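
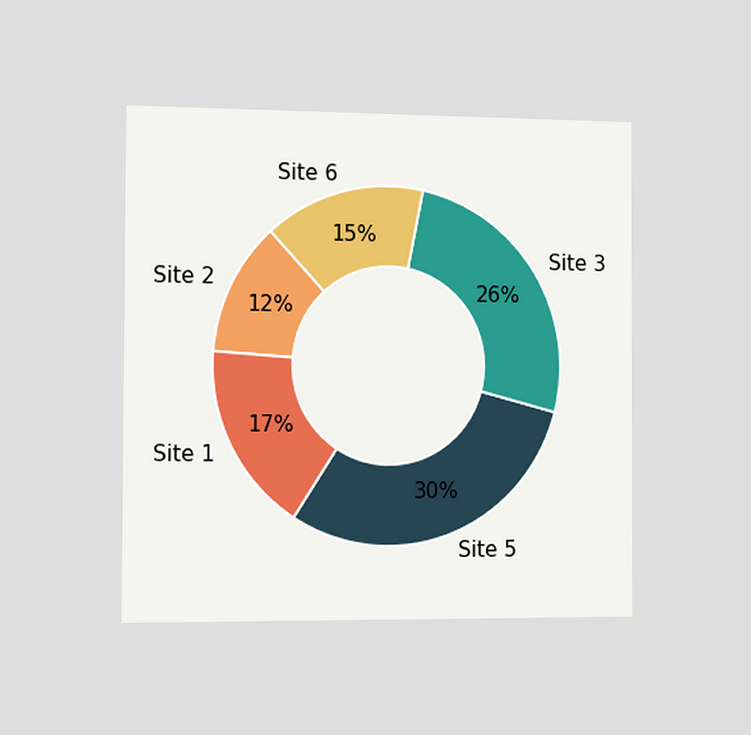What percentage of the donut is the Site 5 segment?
The chart is viewed slightly from the left. The Site 5 segment takes up 30% of the ring.

30%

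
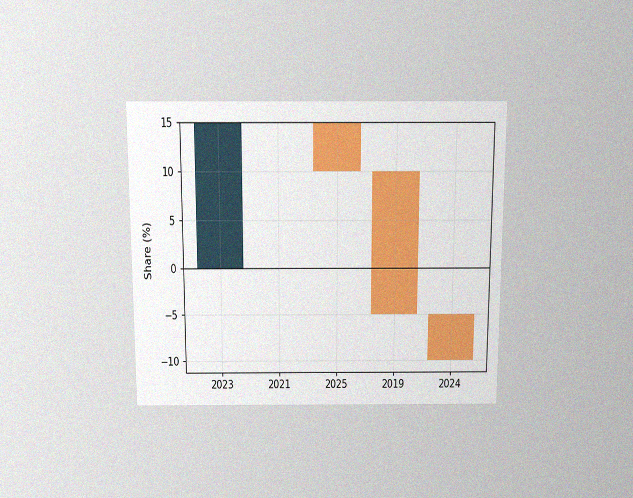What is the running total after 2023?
The chart is viewed slightly from above, with some photo noise. After 2023 the running total reaches 15%.

15%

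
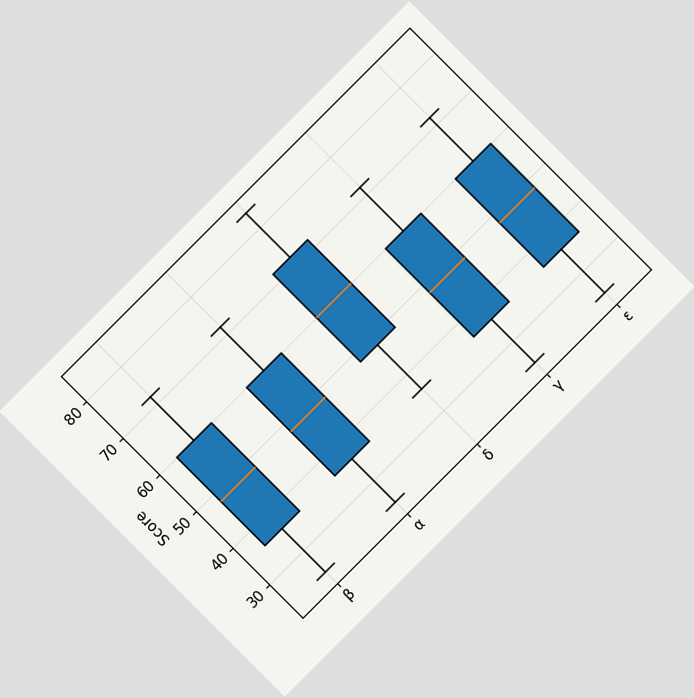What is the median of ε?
48

The chart is tilted about 45° counter-clockwise. The median line in the ε box sits at 48.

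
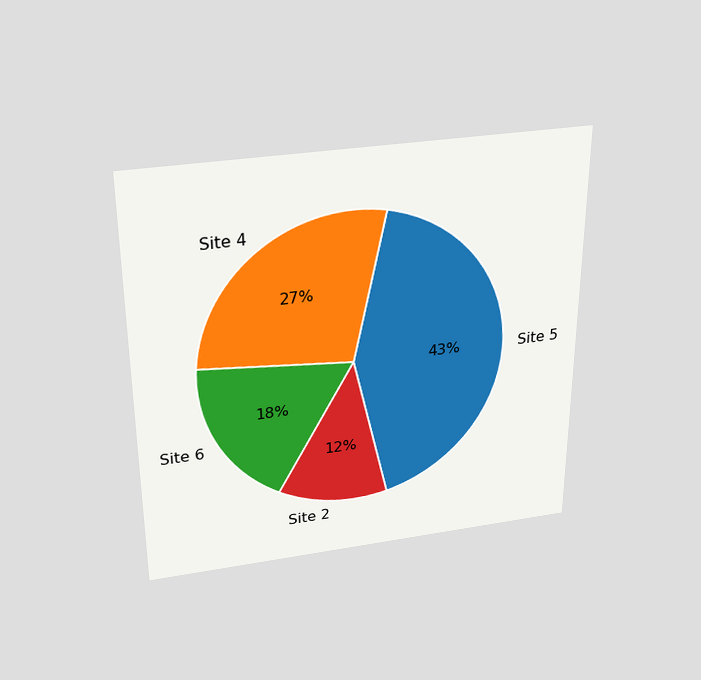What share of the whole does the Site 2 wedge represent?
12%

The chart is viewed slightly from above. The Site 2 slice takes up 12% of the pie.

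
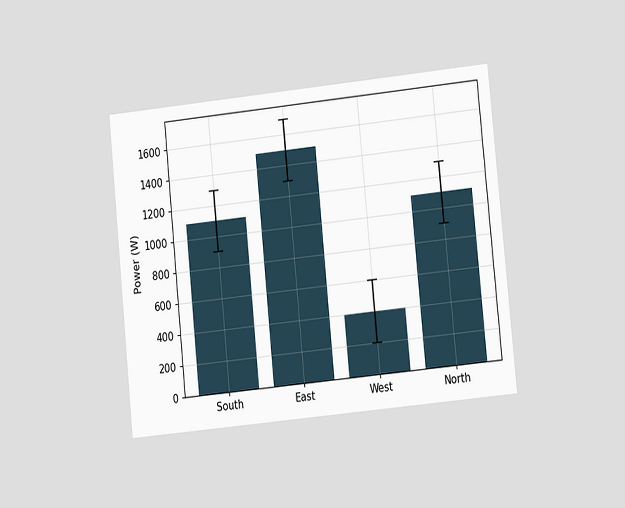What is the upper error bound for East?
The chart is tilted about 6° counter-clockwise and viewed at a slight angle. The East bar's upper whisker reaches 1700W.

1700W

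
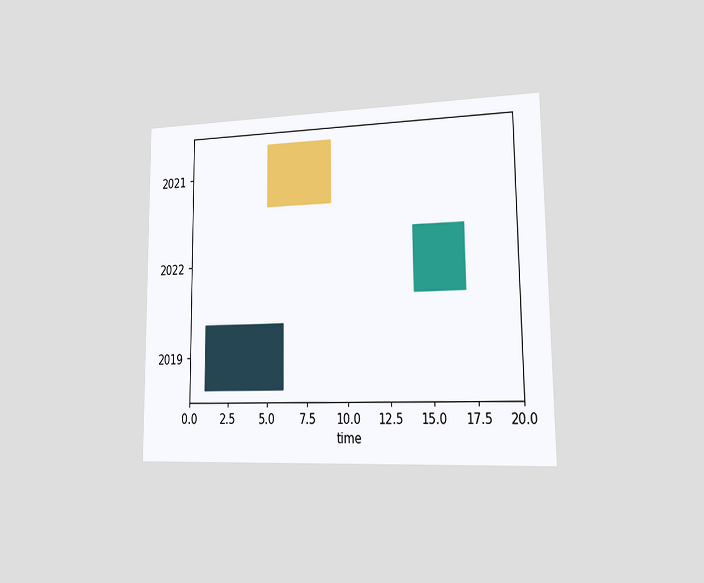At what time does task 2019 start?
The chart is viewed slightly from the right. The 2019 bar begins at t=1.

1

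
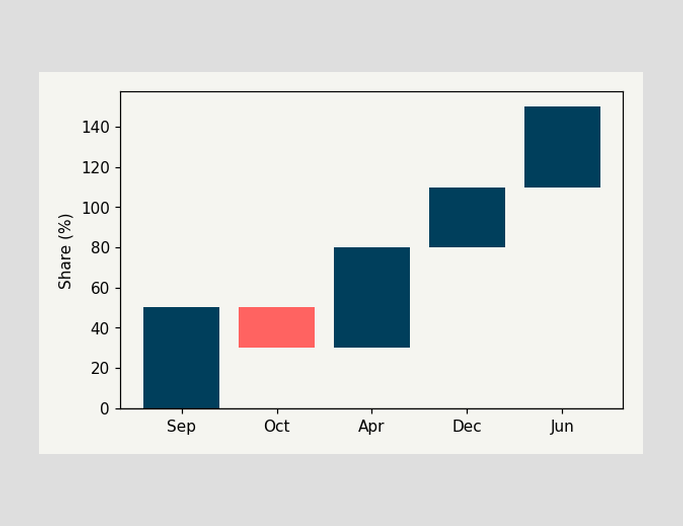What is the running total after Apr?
After Apr the running total reaches 80%.

80%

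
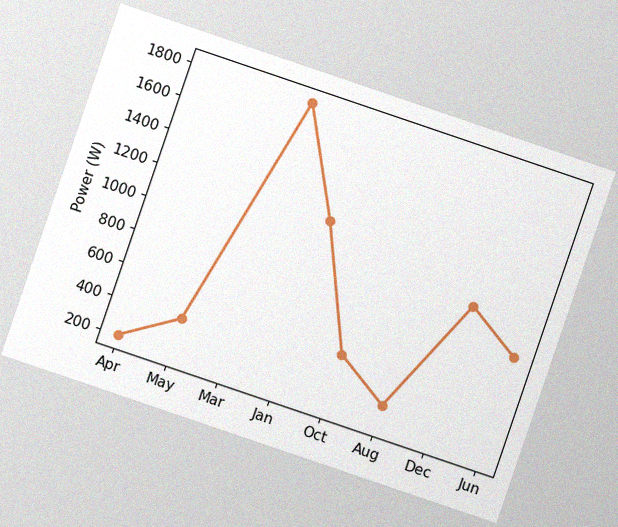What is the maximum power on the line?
The chart is tilted about 19° clockwise, with some photo noise. The highest point is at Mar, and reading across to the y-axis gives 1800W.

1800W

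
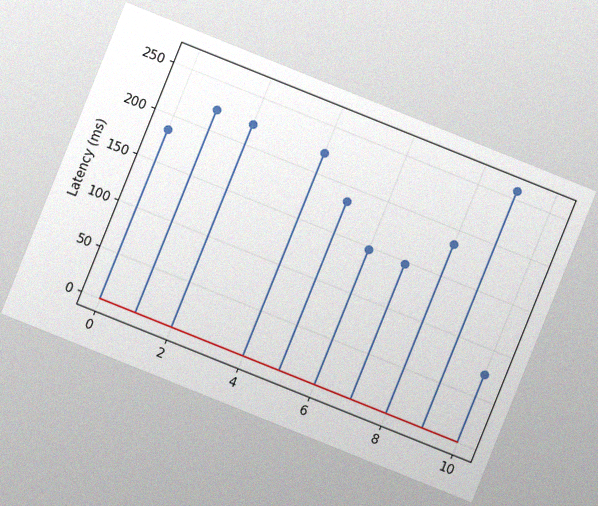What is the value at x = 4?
The chart is tilted about 22° clockwise, with some photo noise. The stem at x=4 reaches 222ms.

222ms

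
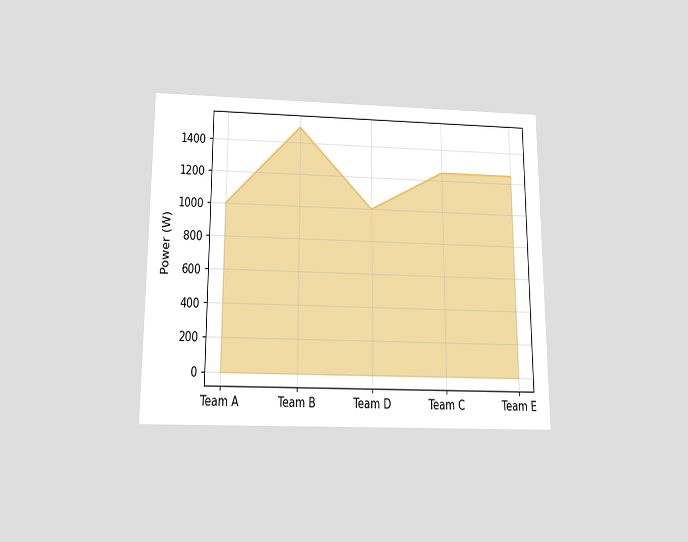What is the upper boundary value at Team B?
1500W

The chart is viewed slightly from below. At Team B the upper boundary is at 1500W.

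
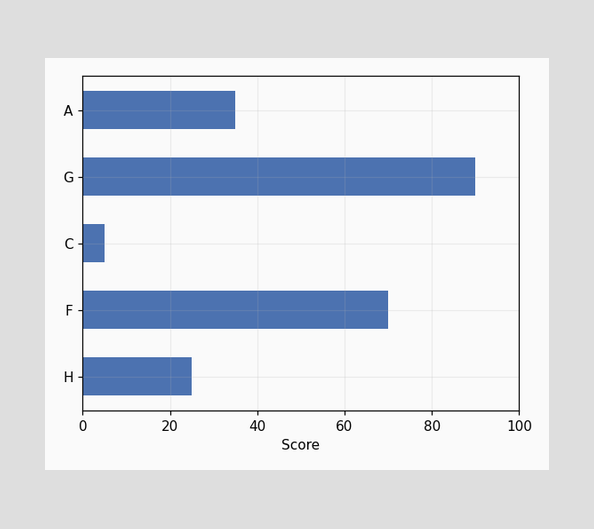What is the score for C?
Reading along the chart's x-axis, the C bar reaches 5.

5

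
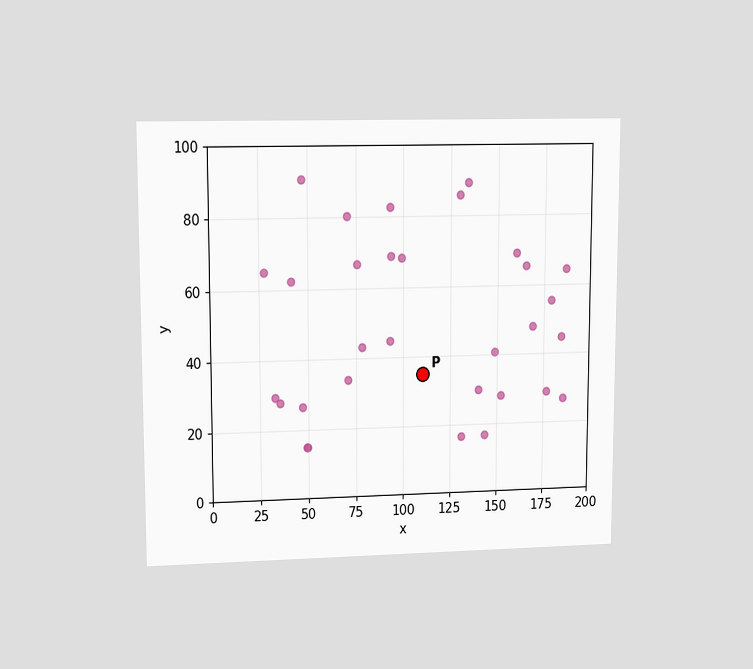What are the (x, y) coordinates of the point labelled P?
The chart is viewed at a slight angle. Following the gridlines from P to each axis, P sits at (110, 35).

(110, 35)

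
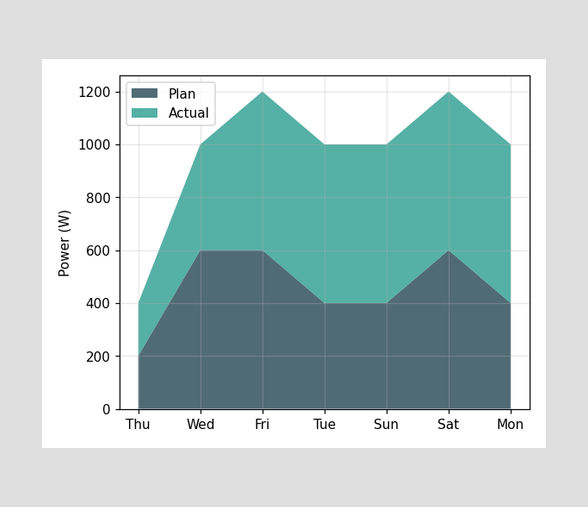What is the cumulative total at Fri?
The stacked total at Fri reaches 1200W.

1200W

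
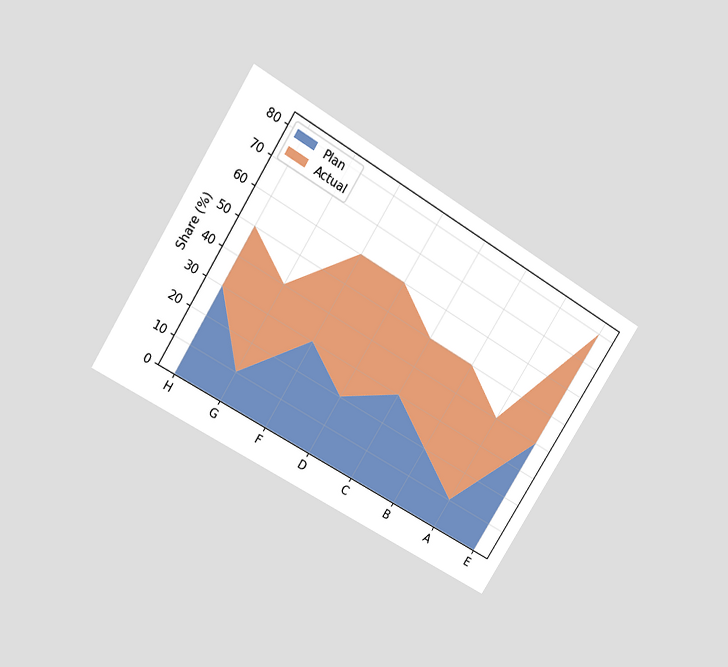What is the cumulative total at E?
80%

The chart is tilted about 32° clockwise and viewed at a slight angle. The stacked total at E reaches 80%.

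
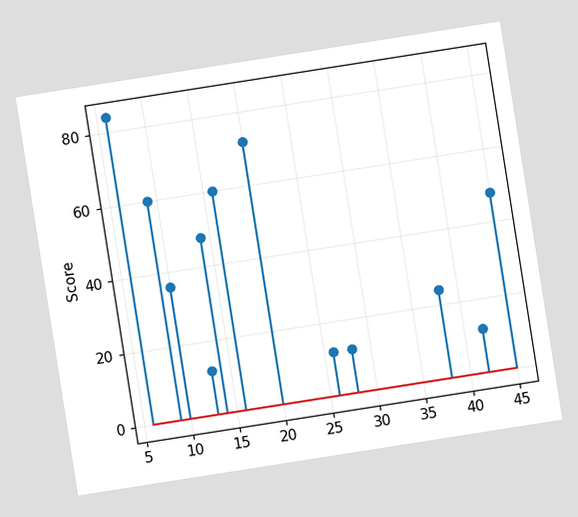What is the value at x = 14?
48

The chart is tilted about 9° counter-clockwise. The stem at x=14 reaches 48.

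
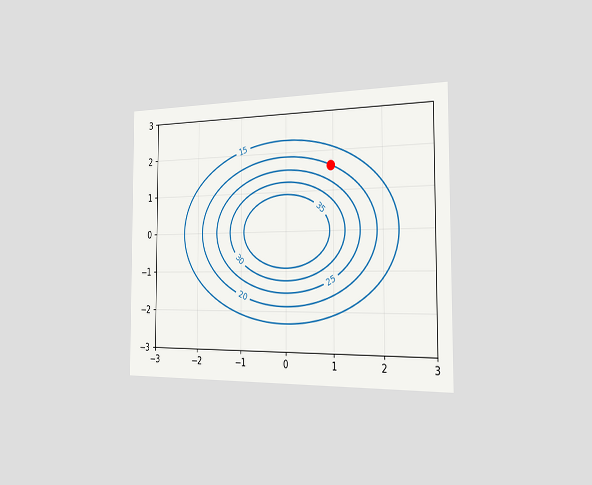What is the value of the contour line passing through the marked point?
The chart is viewed slightly from the right. The marked point sits on the contour labelled 20.

20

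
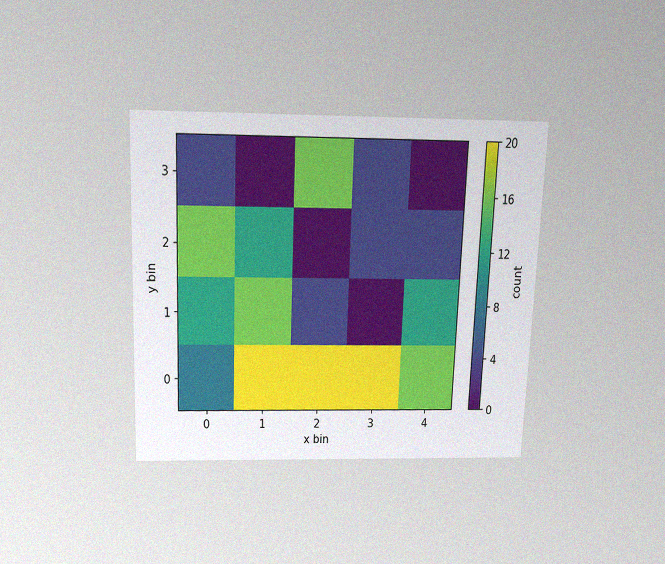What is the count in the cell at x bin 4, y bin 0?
The chart is tilted about 2° clockwise and viewed slightly from above, with some photo noise. Matching the cell (4, 0) against the colorbar gives 16.

16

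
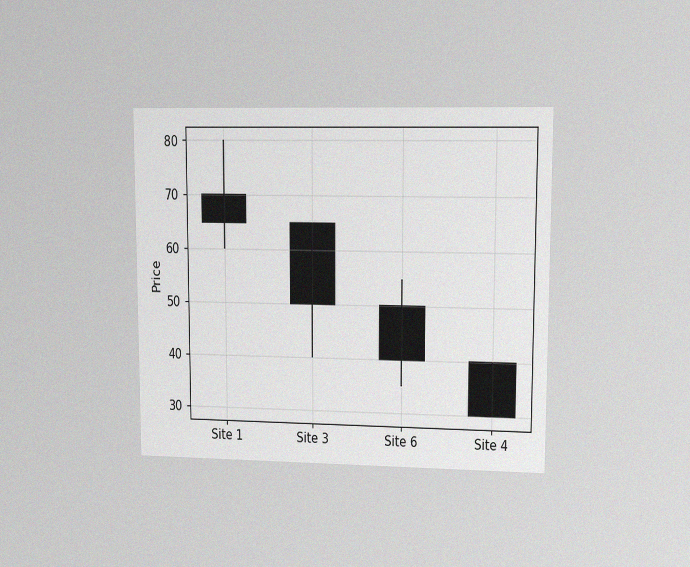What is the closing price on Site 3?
The chart is viewed at a slight angle, with some photo noise. The Site 3 candle closes at 50.

50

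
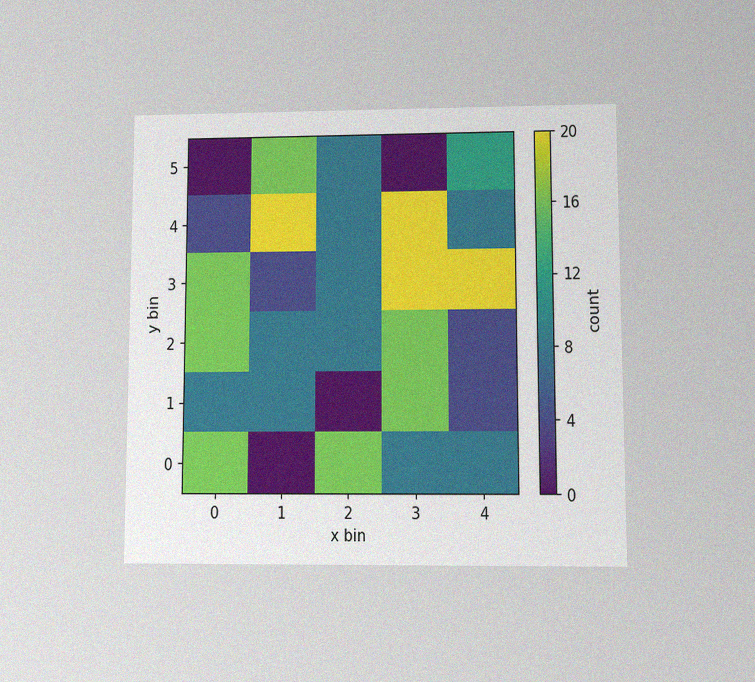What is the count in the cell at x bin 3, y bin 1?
The chart is viewed at a slight angle, with some photo noise. Matching the cell (3, 1) against the colorbar gives 16.

16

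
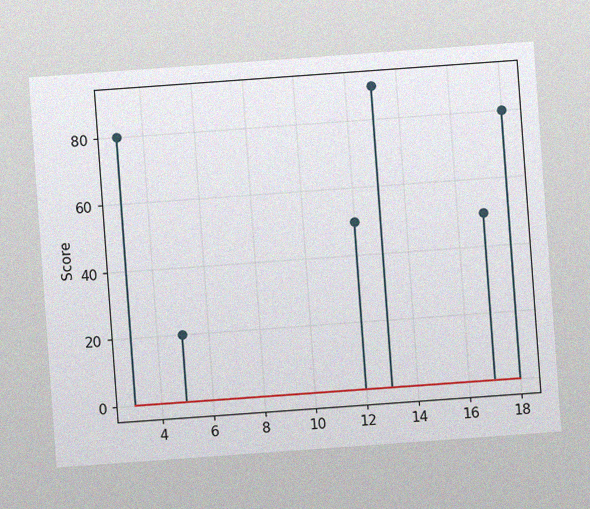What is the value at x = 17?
50

The chart is tilted about 4° counter-clockwise, with some photo noise. The stem at x=17 reaches 50.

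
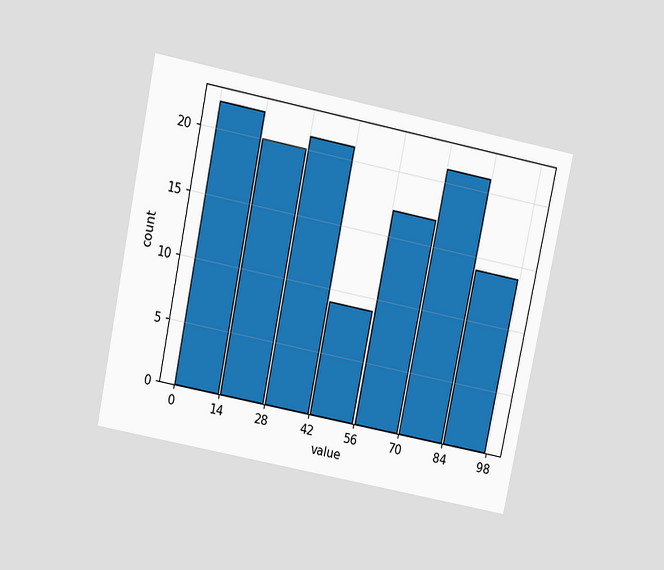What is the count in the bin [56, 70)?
The chart is tilted about 11° clockwise and viewed slightly from above. The [56, 70) bin has height 17.

17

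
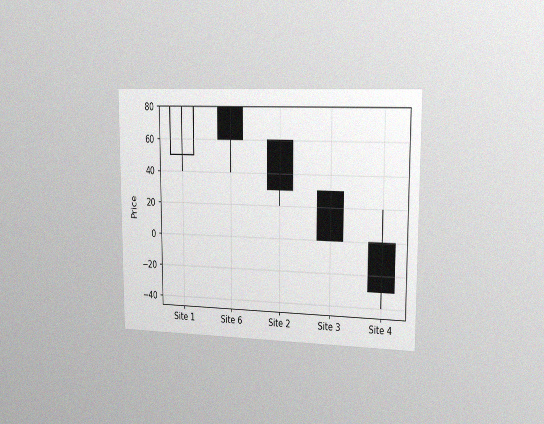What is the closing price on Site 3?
The chart is viewed slightly from the right, with some photo noise. The Site 3 candle closes at 0.

0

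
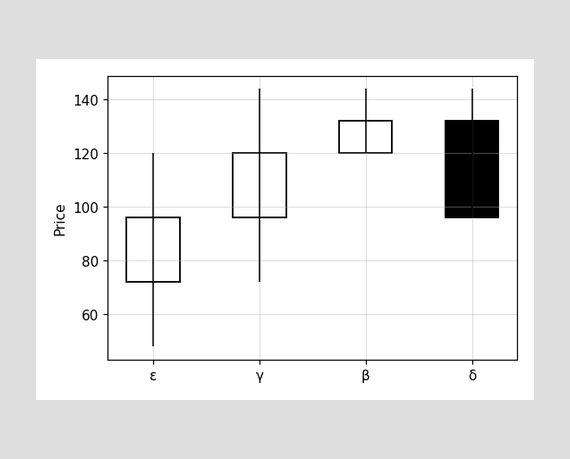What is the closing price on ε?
96

The ε candle closes at 96.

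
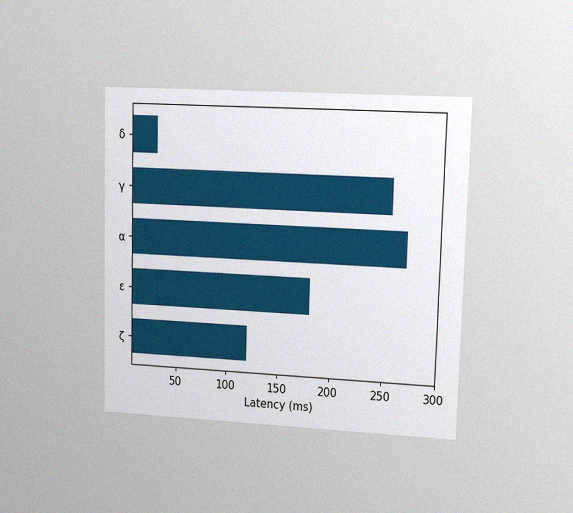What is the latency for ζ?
120ms

The chart is viewed at a slight angle, with some photo noise. Reading along the chart's x-axis, the ζ bar reaches 120ms.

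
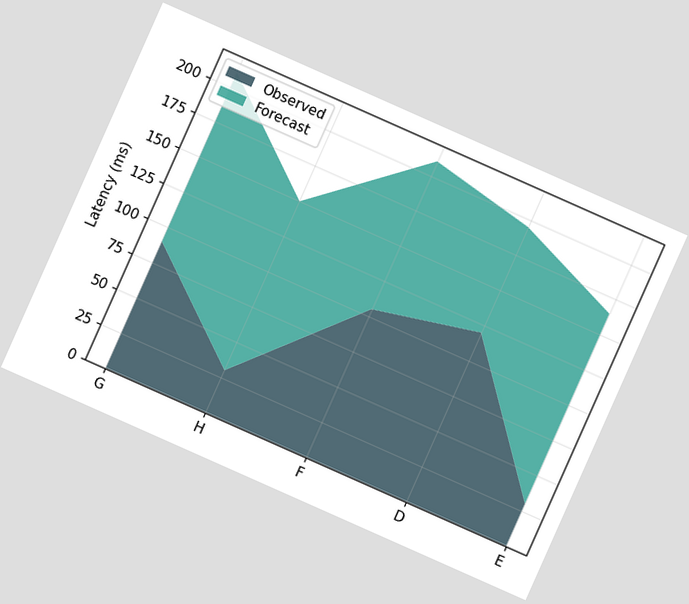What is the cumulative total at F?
210ms

The chart is tilted about 24° clockwise. The stacked total at F reaches 210ms.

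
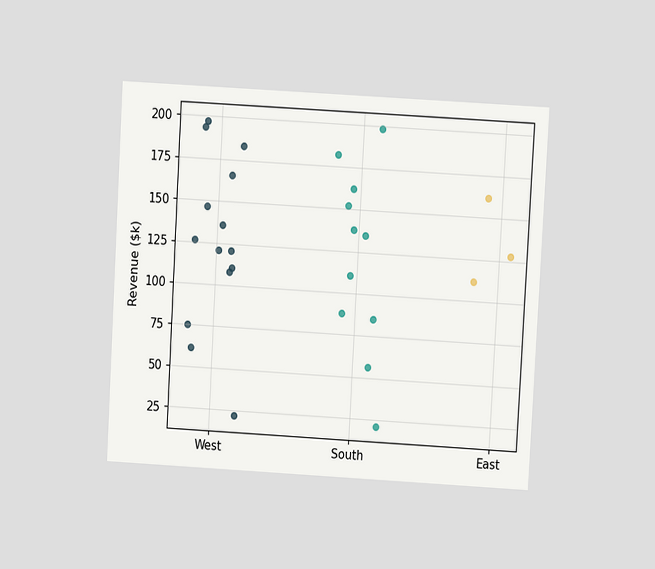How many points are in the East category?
3

The chart is tilted about 3° clockwise and viewed at a slight angle. Counting the markers in the East column gives 3.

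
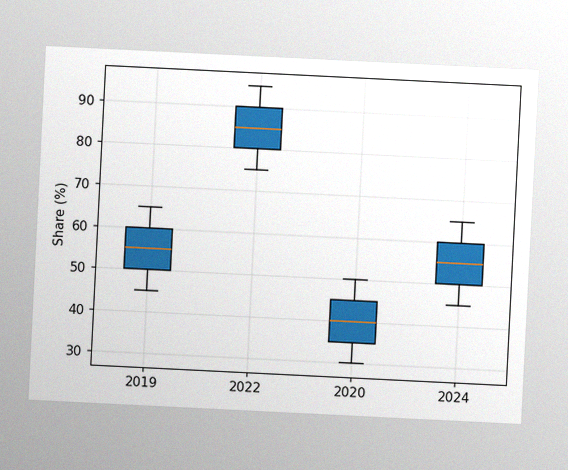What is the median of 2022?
85%

The chart is tilted about 3° clockwise, with some photo noise. The median line in the 2022 box sits at 85%.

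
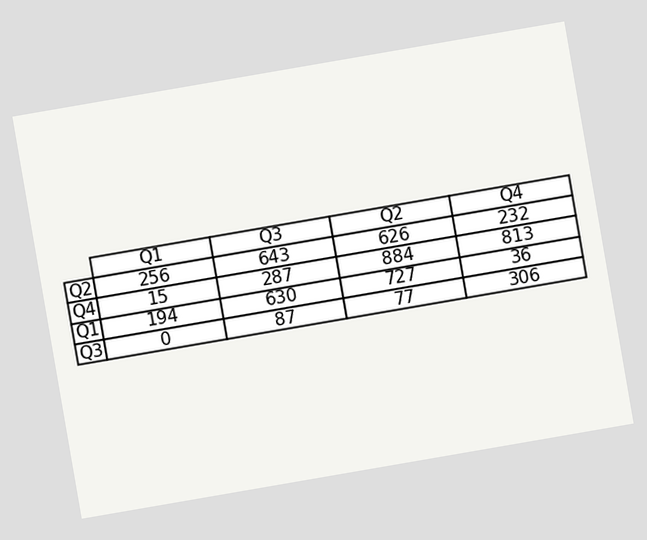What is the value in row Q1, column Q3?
The chart is tilted about 10° counter-clockwise. The (Q1, Q3) cell reads 630.

630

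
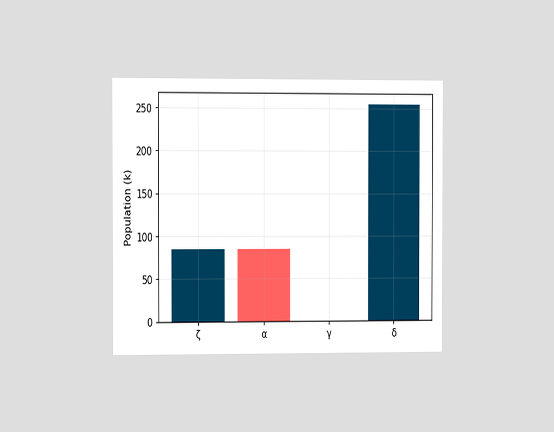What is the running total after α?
The chart is viewed slightly from the left. After α the running total reaches 0k.

0k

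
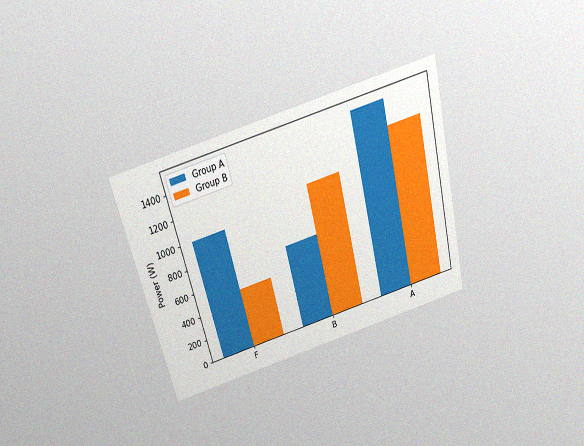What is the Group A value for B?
700W

The chart is tilted about 14° counter-clockwise and viewed slightly from above, with some photo noise. The Group A bar at B reaches 700W on the y-axis.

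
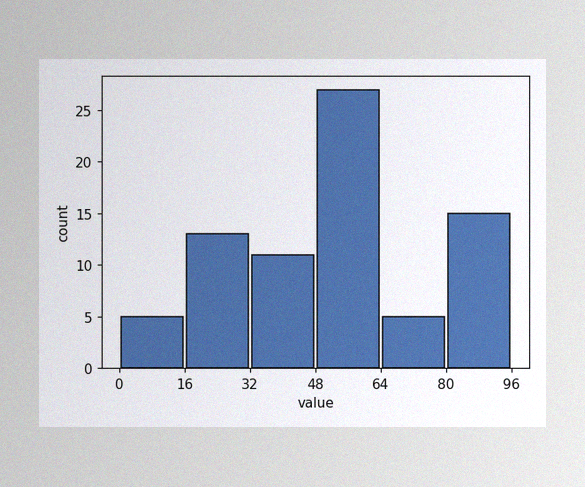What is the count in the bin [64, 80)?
5

The image has some photo noise and uneven lighting. The [64, 80) bin has height 5.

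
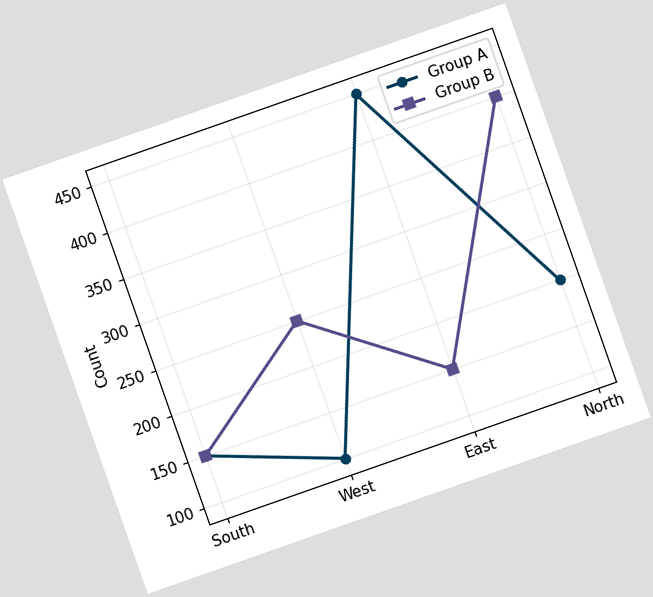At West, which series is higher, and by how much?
The chart is tilted about 19° counter-clockwise. At West, Group B sits above the other line by 150.

Group B, by 150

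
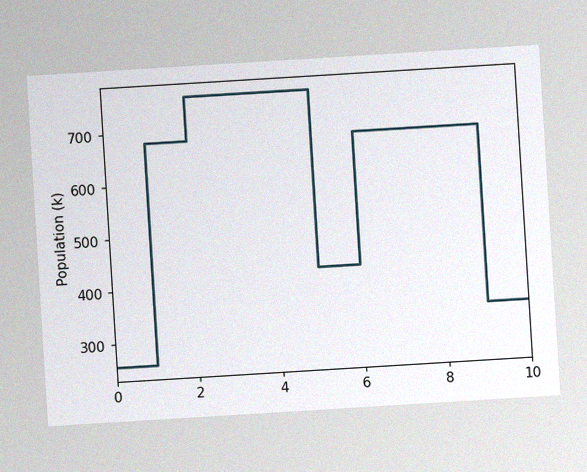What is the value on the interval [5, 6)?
425k

The chart is tilted about 3° counter-clockwise, with some photo noise. On [5, 6) the step sits at 425k.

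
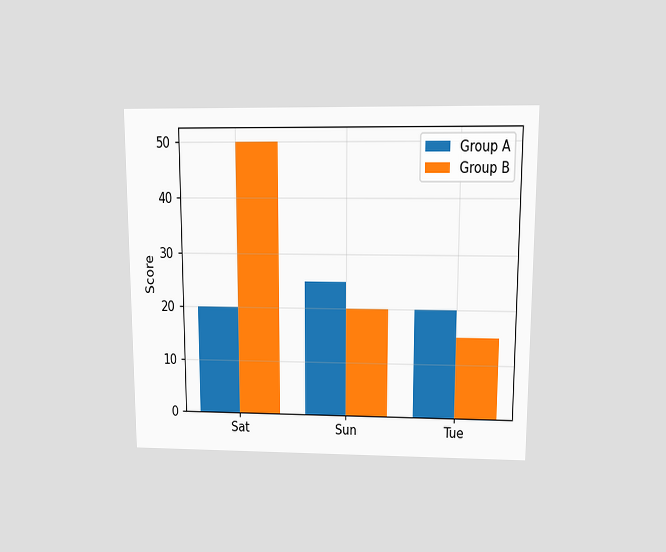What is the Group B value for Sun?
The chart is viewed at a slight angle. The Group B bar at Sun reaches 20 on the y-axis.

20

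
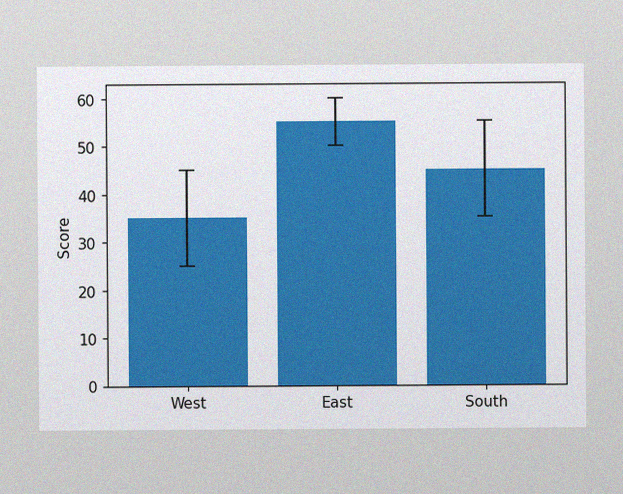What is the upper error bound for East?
60

The image has some photo noise and uneven lighting. The East bar's upper whisker reaches 60.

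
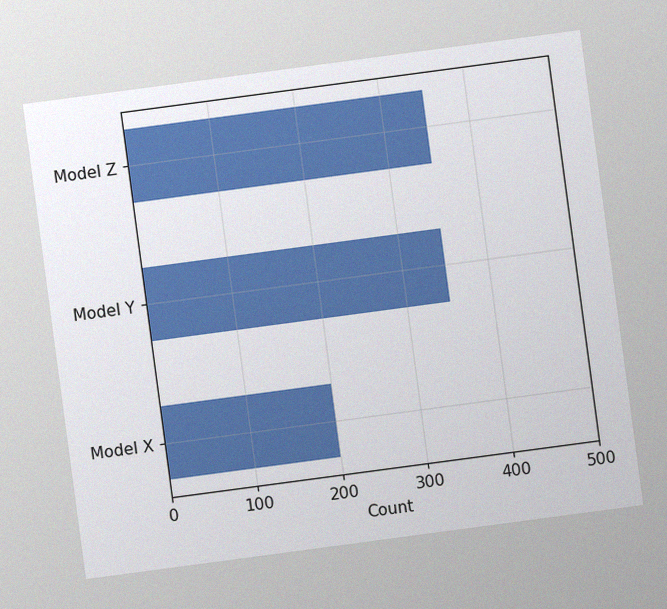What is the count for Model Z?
350

The chart is tilted about 8° counter-clockwise, with some photo noise. Reading along the chart's x-axis, the Model Z bar reaches 350.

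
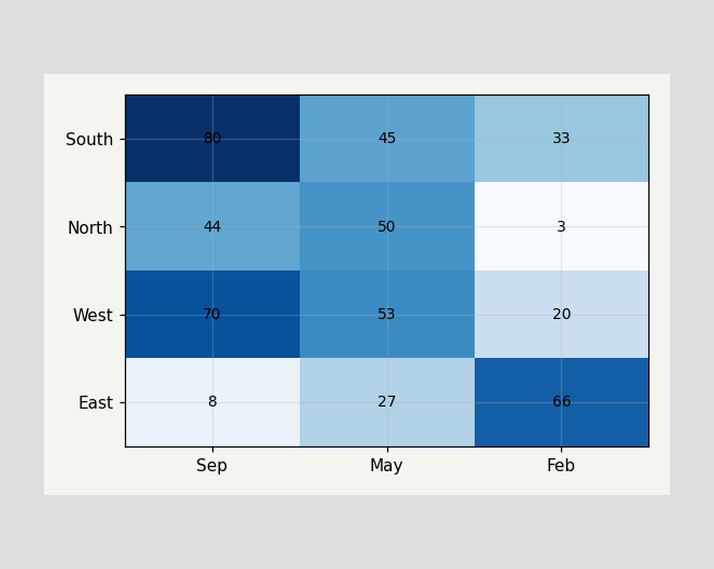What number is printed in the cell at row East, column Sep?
The (East, Sep) cell reads 8.

8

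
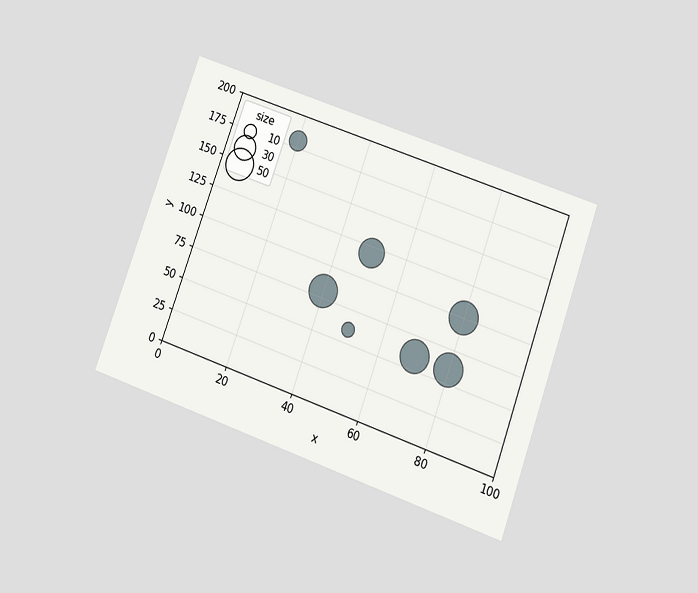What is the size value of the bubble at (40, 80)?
50

The chart is tilted about 20° clockwise and viewed slightly from below. Matching the bubble at (40, 80) against the size legend gives 50.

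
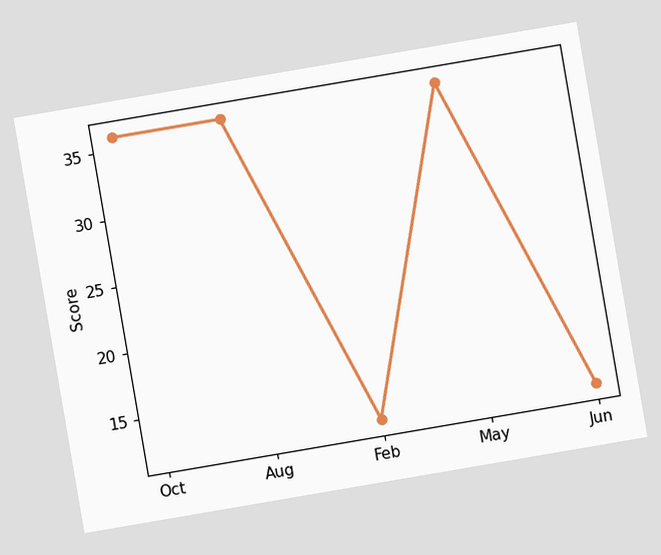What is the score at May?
36

The chart is tilted about 10° counter-clockwise. At May, the line is at 36.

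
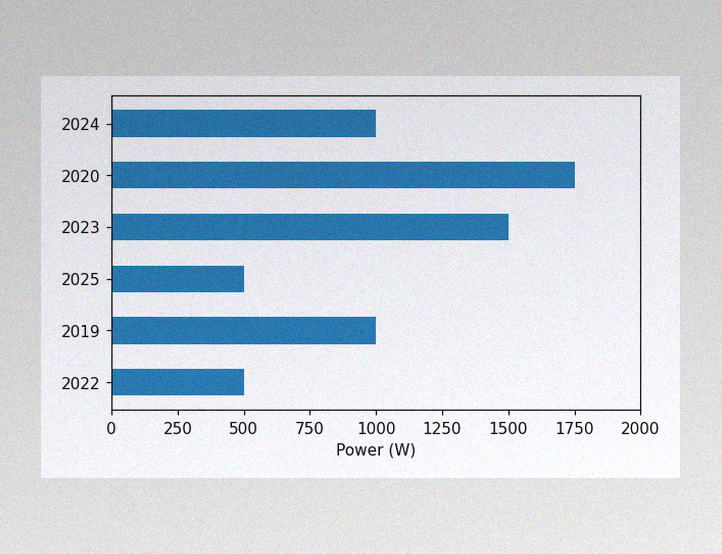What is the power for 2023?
1500W

The image has some photo noise and uneven lighting. Reading along the chart's x-axis, the 2023 bar reaches 1500W.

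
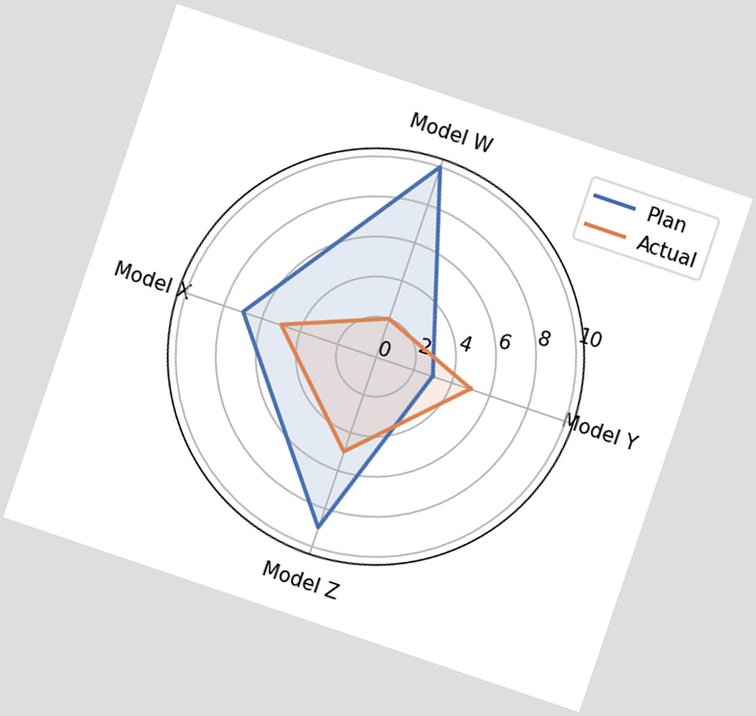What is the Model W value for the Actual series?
2

The chart is tilted about 19° clockwise. On the Model W axis, Actual reaches 2.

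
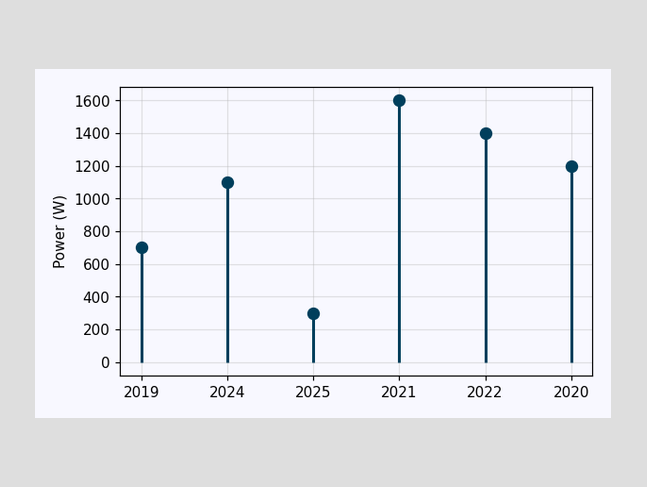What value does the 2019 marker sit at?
The 2019 marker sits at 700W.

700W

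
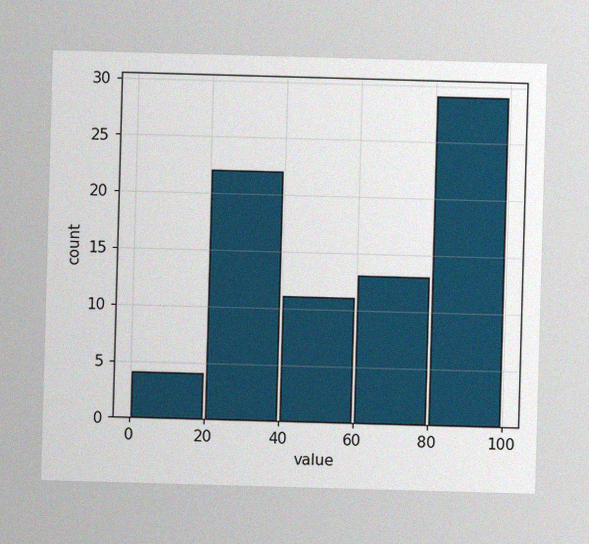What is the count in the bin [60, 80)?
The image has some photo noise and uneven lighting. The [60, 80) bin has height 13.

13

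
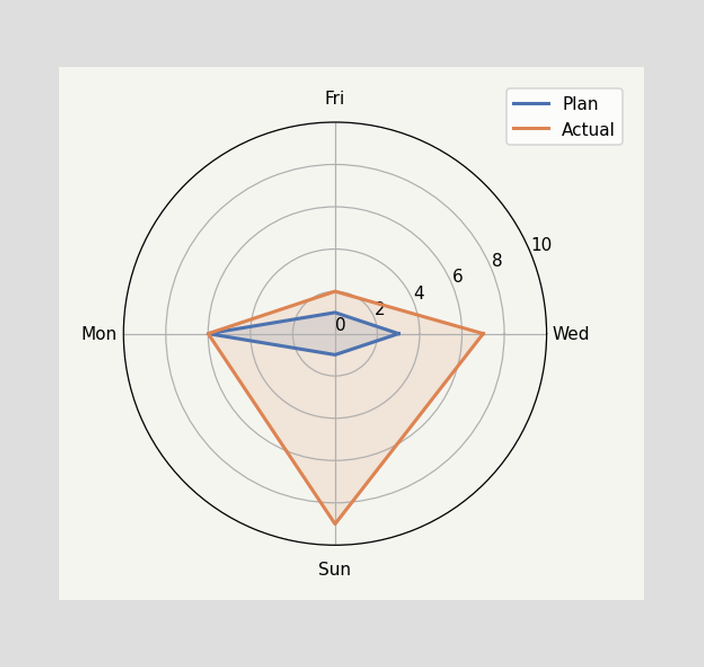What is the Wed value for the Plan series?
3

On the Wed axis, Plan reaches 3.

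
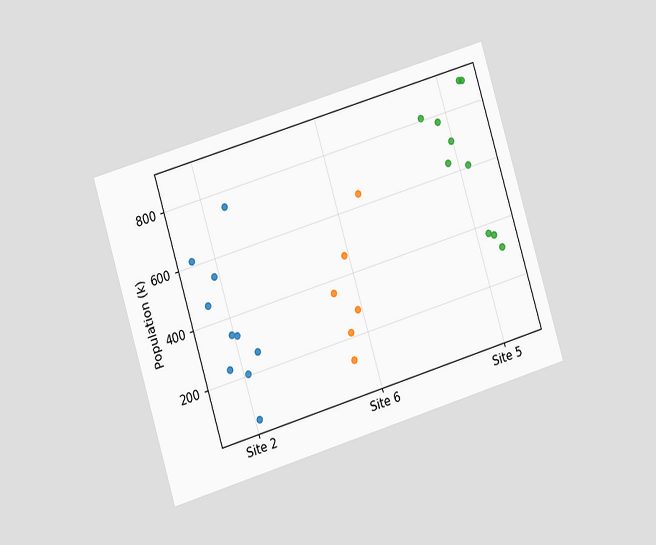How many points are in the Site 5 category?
The chart is tilted about 17° counter-clockwise and viewed at a slight angle. Counting the markers in the Site 5 column gives 10.

10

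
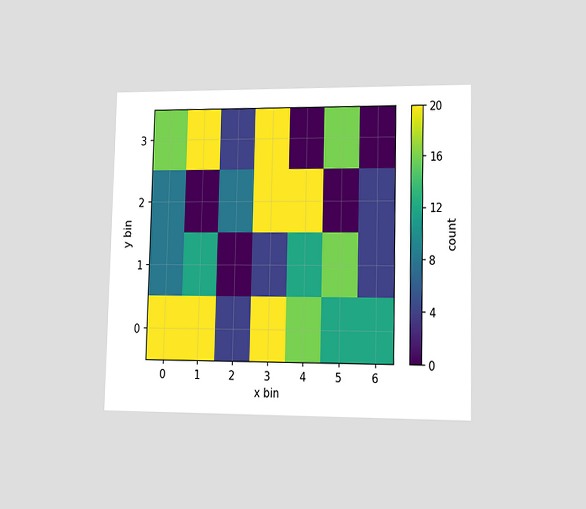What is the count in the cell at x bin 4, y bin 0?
16

The chart is viewed slightly from the right. Matching the cell (4, 0) against the colorbar gives 16.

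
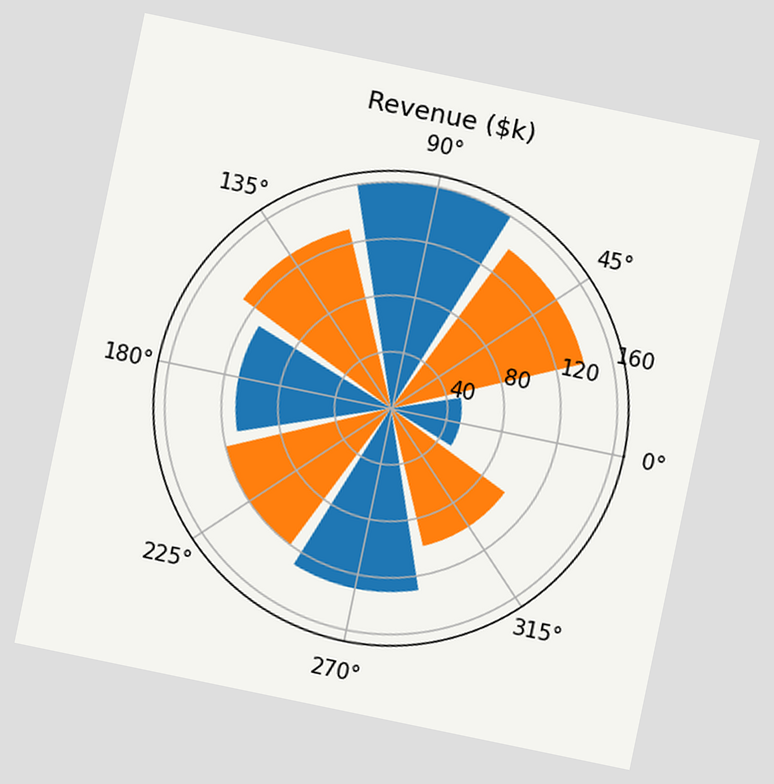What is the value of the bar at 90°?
The chart is tilted about 12° clockwise. The bar at 90° reaches $160k on the radial axis.

$160k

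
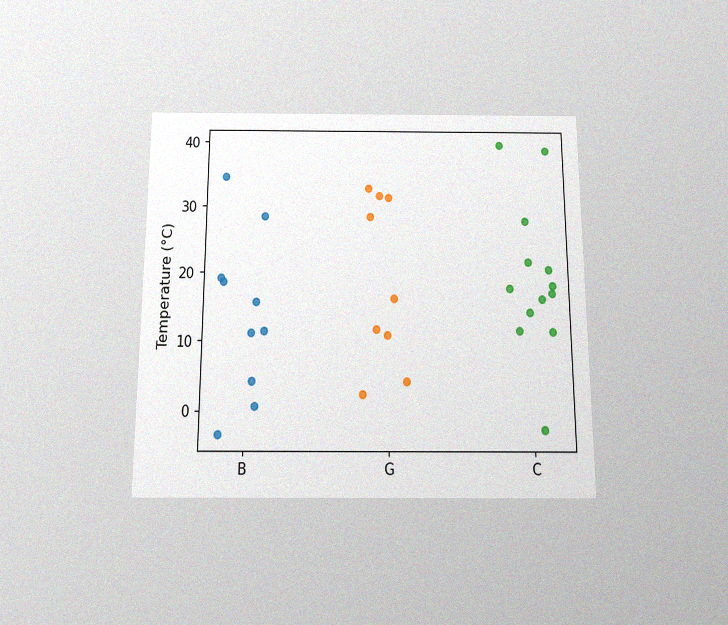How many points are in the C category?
The chart is viewed slightly from below, with some photo noise. Counting the markers in the C column gives 13.

13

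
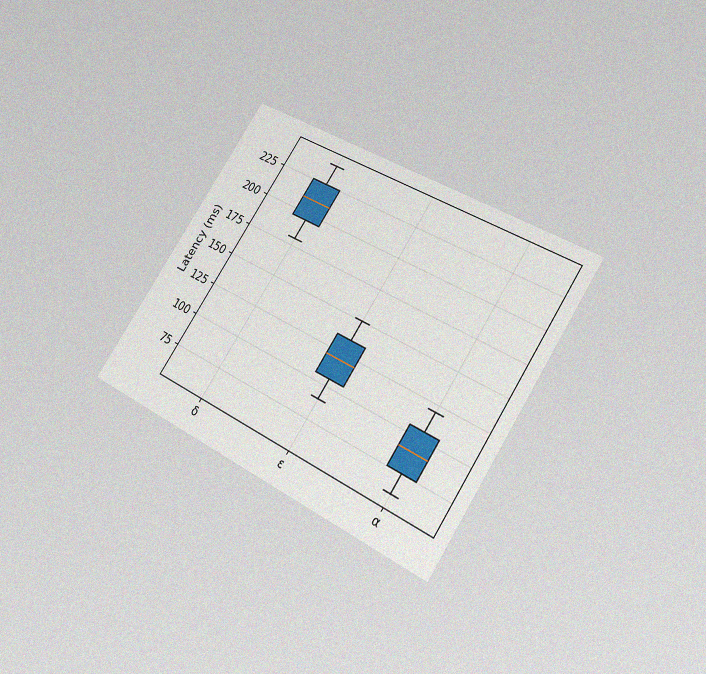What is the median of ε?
The chart is tilted about 33° clockwise and viewed slightly from below, with some photo noise. The median line in the ε box sits at 120ms.

120ms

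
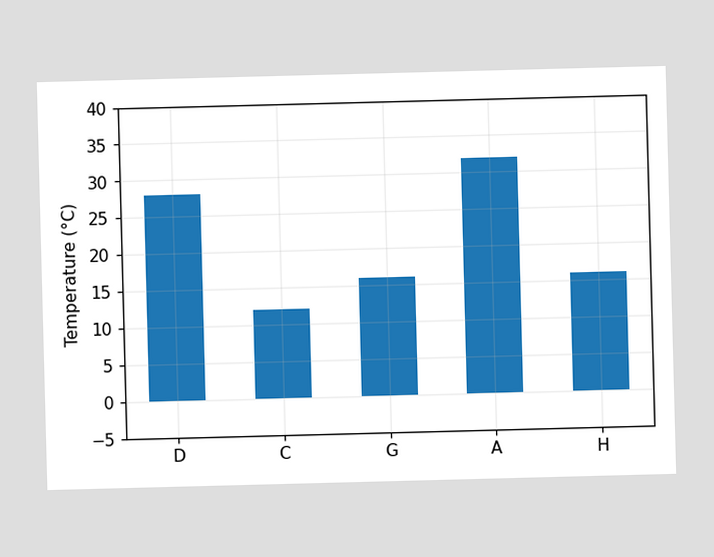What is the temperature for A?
Reading along the chart's y-axis, the A bar reaches 32°C.

32°C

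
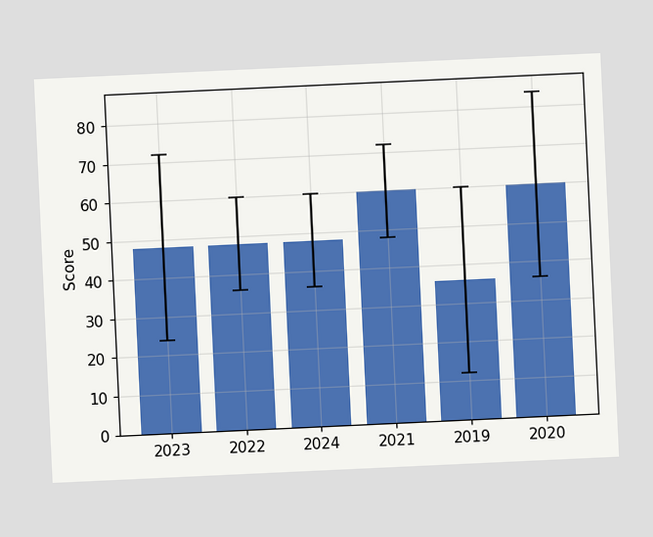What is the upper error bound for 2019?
The chart is tilted about 3° counter-clockwise. The 2019 bar's upper whisker reaches 60.

60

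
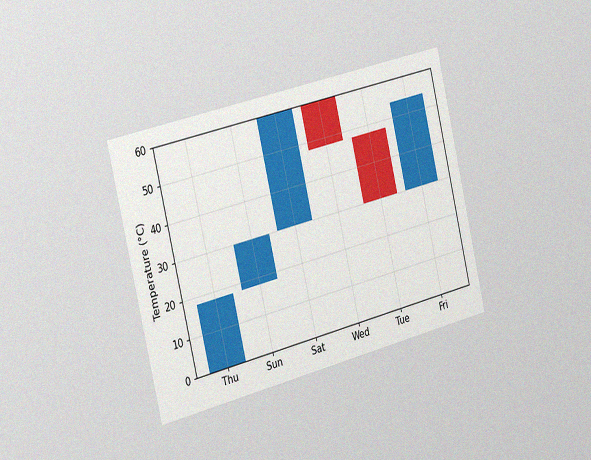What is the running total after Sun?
The chart is tilted about 14° counter-clockwise and viewed slightly from the left, with some photo noise. After Sun the running total reaches 30°C.

30°C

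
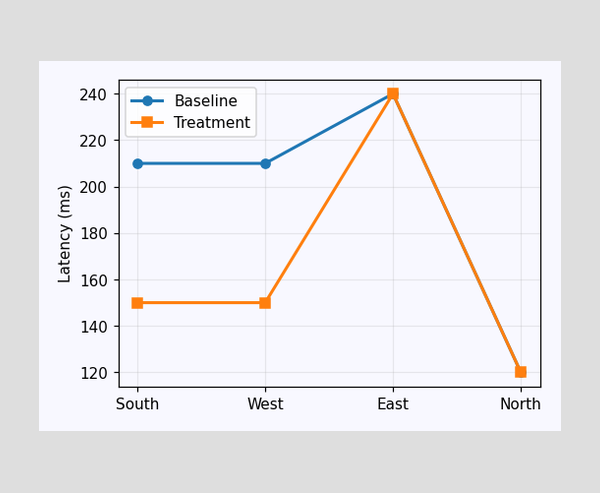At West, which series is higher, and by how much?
At West, Baseline sits above the other line by 60ms.

Baseline, by 60ms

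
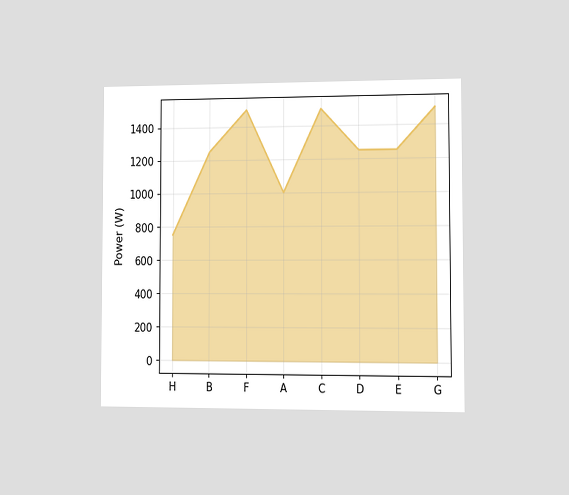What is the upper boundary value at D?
The chart is viewed at a slight angle. At D the upper boundary is at 1250W.

1250W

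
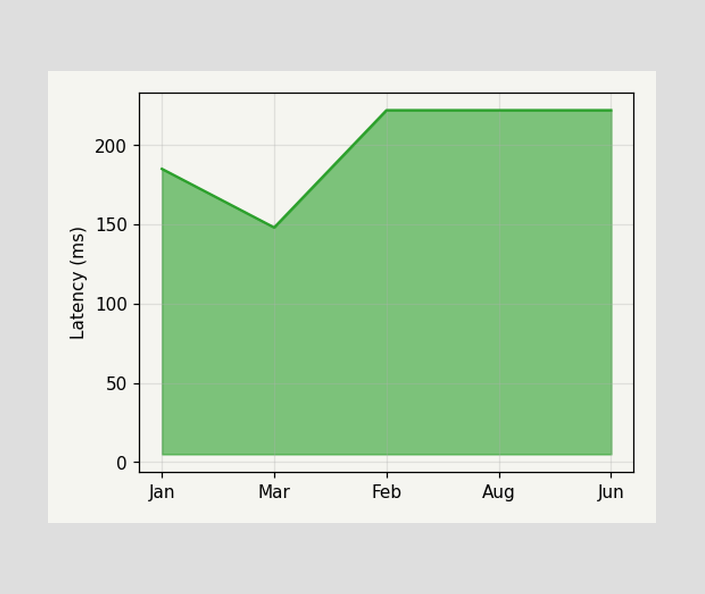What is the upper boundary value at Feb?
At Feb the upper boundary is at 222ms.

222ms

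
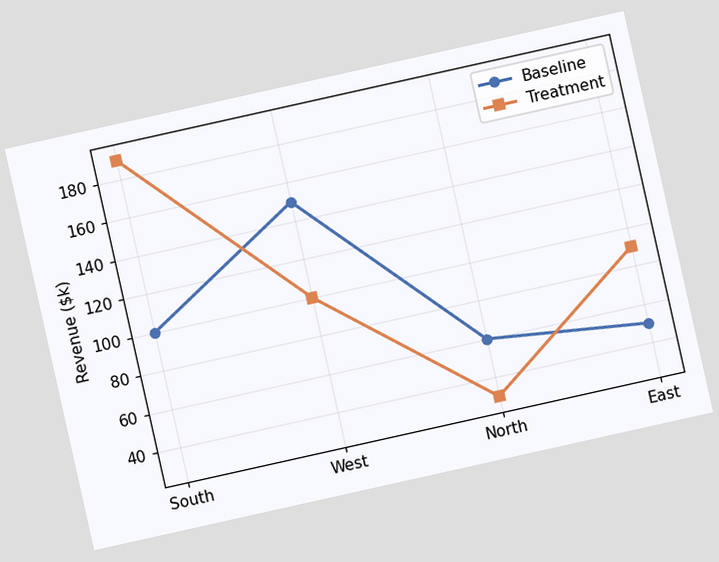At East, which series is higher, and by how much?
Treatment, by $40k

The chart is tilted about 13° counter-clockwise. At East, Treatment sits above the other line by $40k.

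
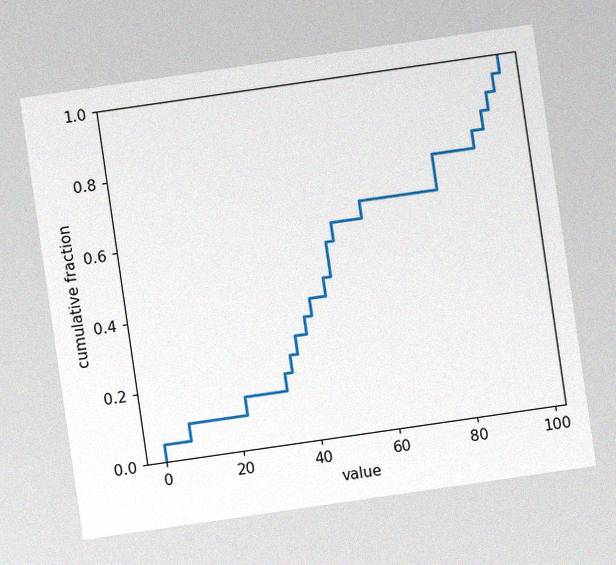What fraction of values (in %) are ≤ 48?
The chart is tilted about 8° counter-clockwise, with some photo noise. At x=48 the ECDF step is at 55%.

55%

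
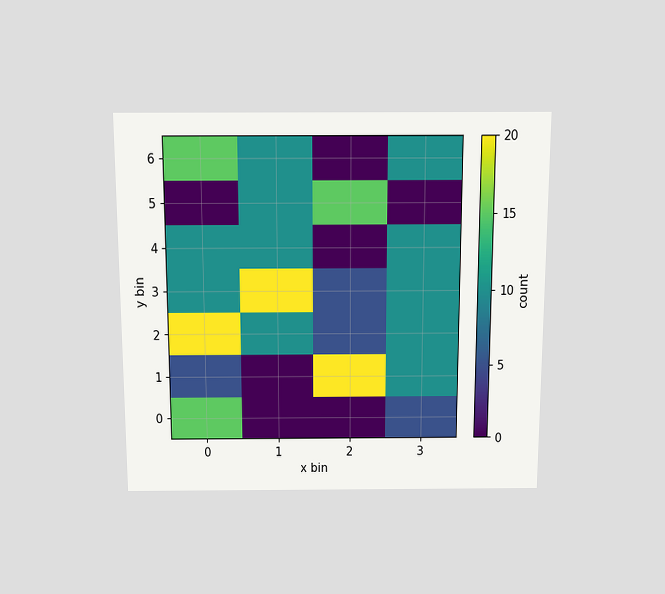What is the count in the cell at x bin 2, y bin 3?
5

The chart is viewed slightly from above. Matching the cell (2, 3) against the colorbar gives 5.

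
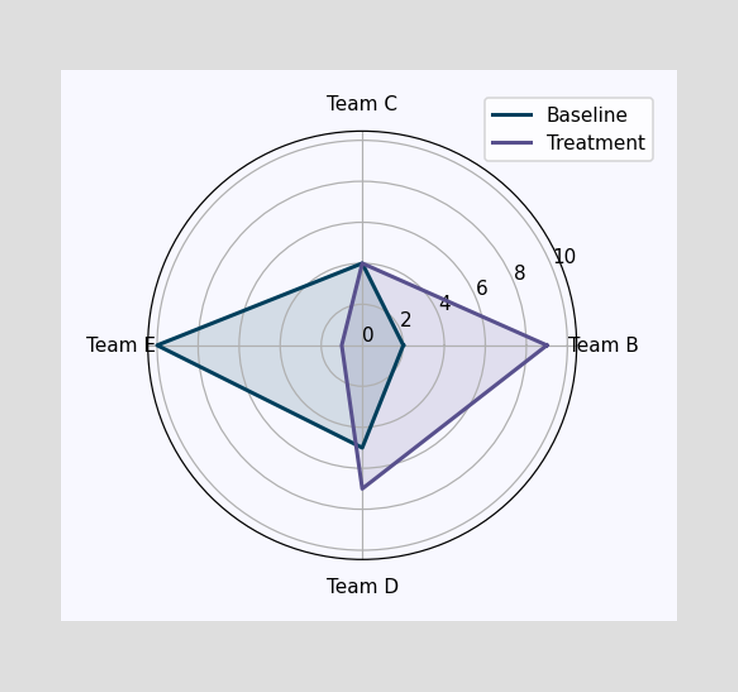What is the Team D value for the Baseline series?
On the Team D axis, Baseline reaches 5.

5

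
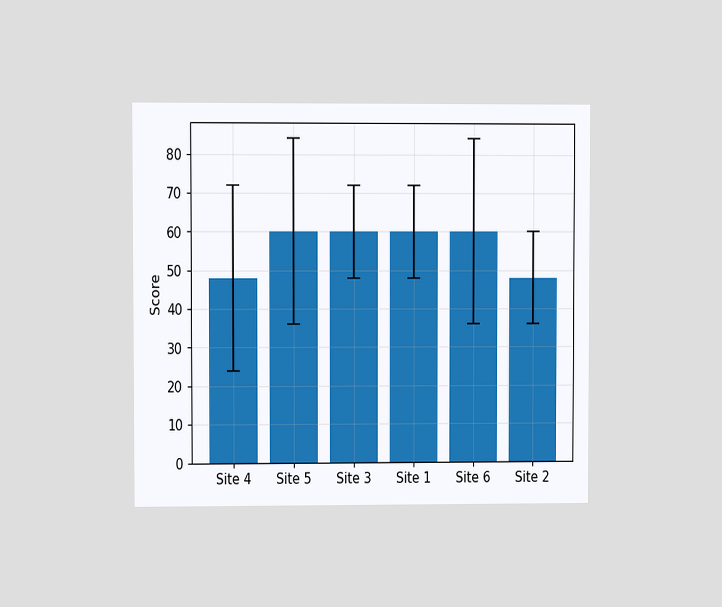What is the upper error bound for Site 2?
60

The chart is viewed at a slight angle. The Site 2 bar's upper whisker reaches 60.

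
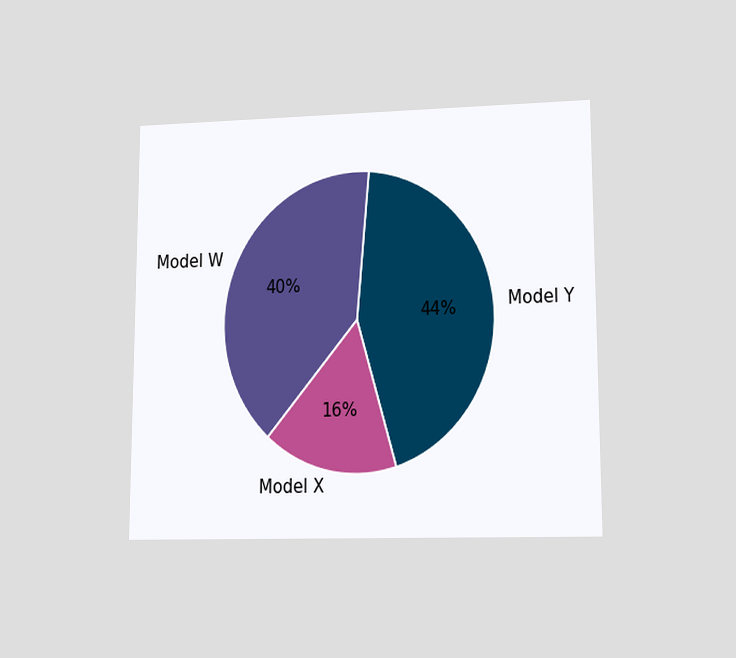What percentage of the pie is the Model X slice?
The chart is viewed at a slight angle. The Model X slice takes up 16% of the pie.

16%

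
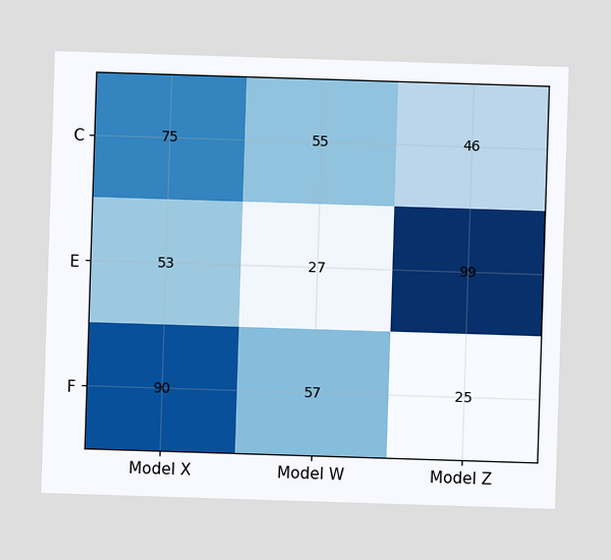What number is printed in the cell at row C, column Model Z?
The (C, Model Z) cell reads 46.

46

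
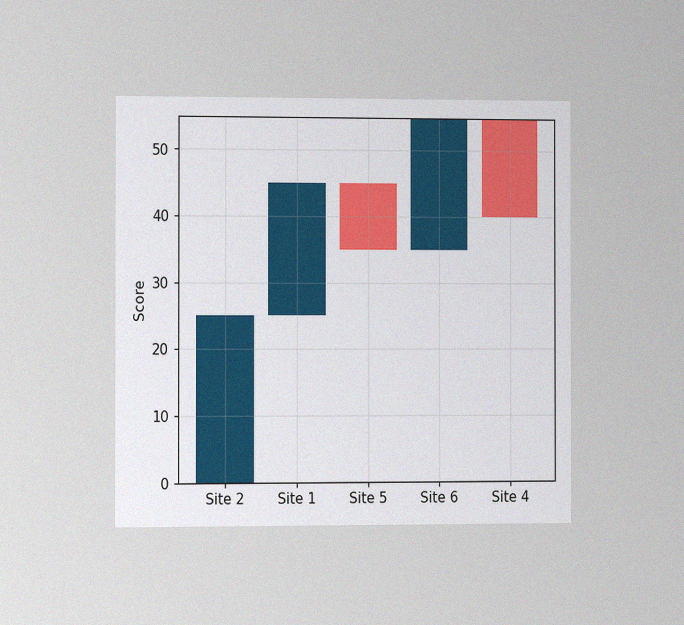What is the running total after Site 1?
45

The chart is viewed slightly from the left, with some photo noise. After Site 1 the running total reaches 45.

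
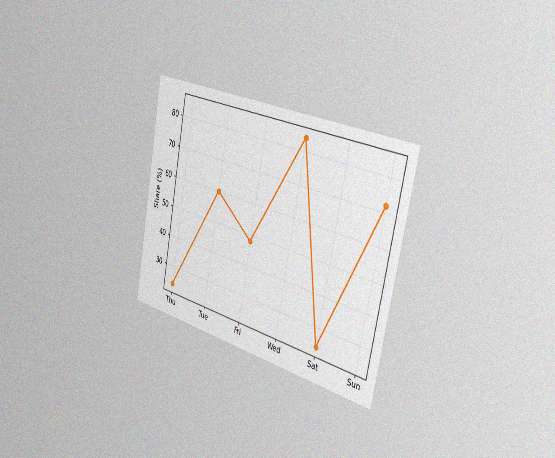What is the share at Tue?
The chart is tilted about 11° clockwise and viewed slightly from the right, with some photo noise. At Tue, the line is at 60%.

60%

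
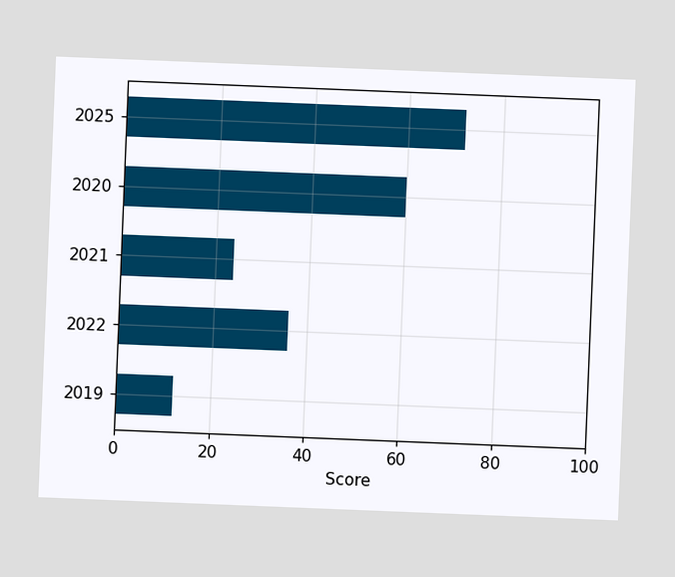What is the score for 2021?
24

The chart is tilted about 2° clockwise. Reading along the chart's x-axis, the 2021 bar reaches 24.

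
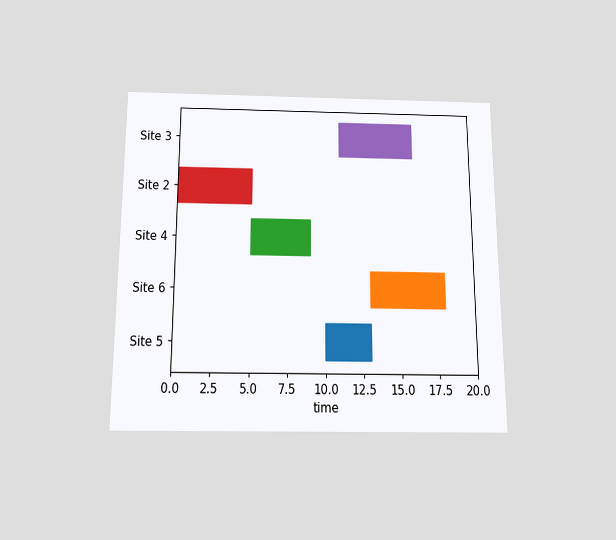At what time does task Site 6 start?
13

The chart is viewed slightly from below. The Site 6 bar begins at t=13.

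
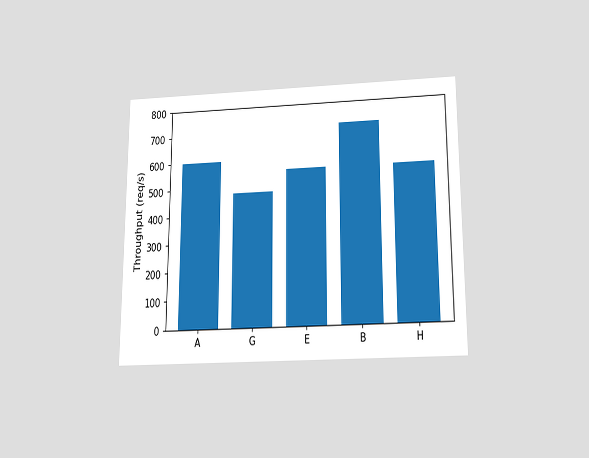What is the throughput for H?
The chart is viewed slightly from below. Reading along the chart's y-axis, the H bar reaches 560req/s.

560req/s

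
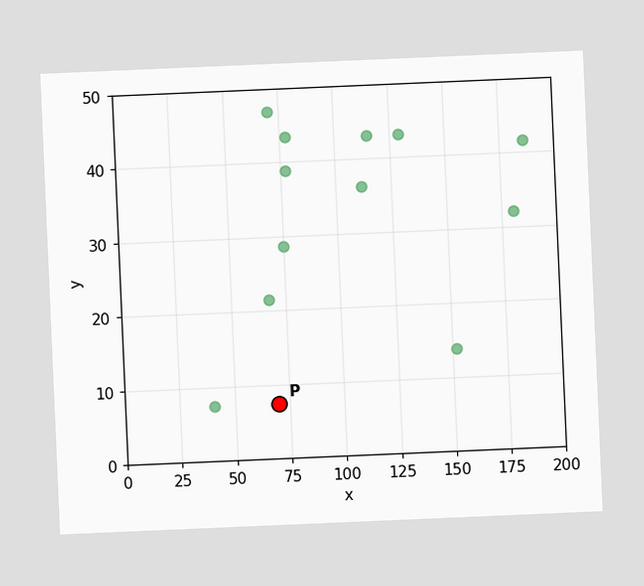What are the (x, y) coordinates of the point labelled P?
The chart is tilted about 2° counter-clockwise. Following the gridlines from P to each axis, P sits at (70, 7.5).

(70, 7.5)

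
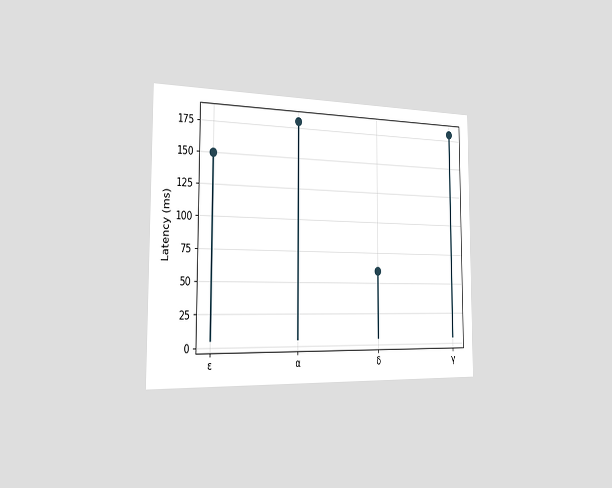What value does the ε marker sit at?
The chart is viewed slightly from the left. The ε marker sits at 150ms.

150ms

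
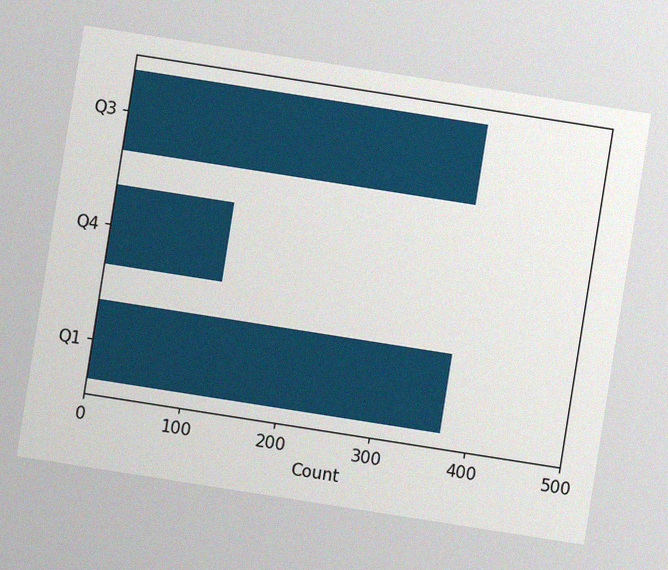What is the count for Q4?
The chart is tilted about 9° clockwise, with some photo noise. Reading along the chart's x-axis, the Q4 bar reaches 124.

124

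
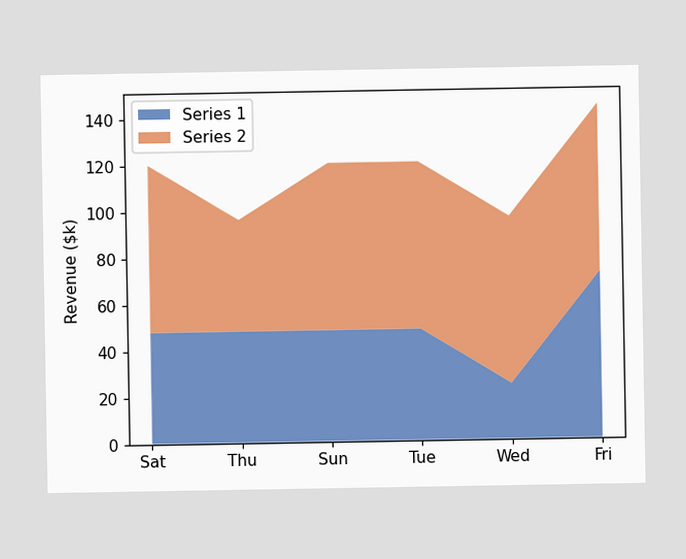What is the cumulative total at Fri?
The stacked total at Fri reaches $144k.

$144k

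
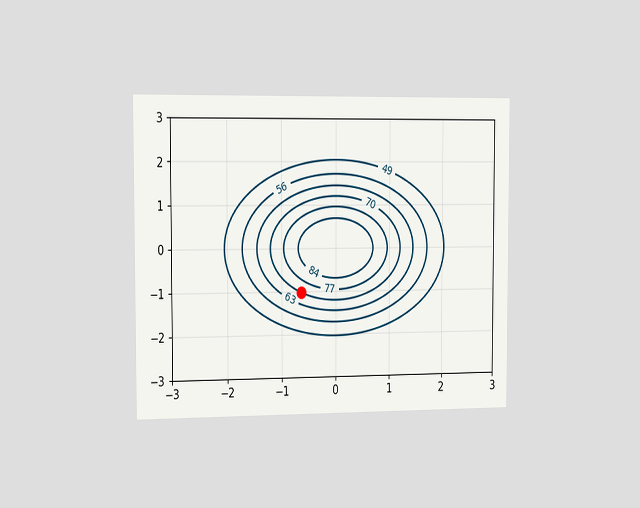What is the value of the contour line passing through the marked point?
70

The chart is viewed slightly from the left. The marked point sits on the contour labelled 70.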